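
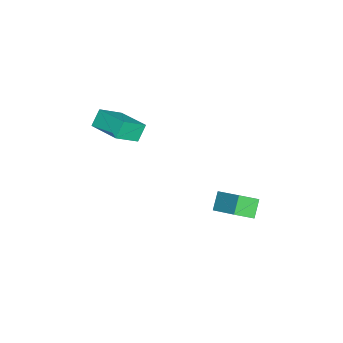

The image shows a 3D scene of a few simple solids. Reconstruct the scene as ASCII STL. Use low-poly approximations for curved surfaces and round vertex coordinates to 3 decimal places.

solid 
facet normal -0.558 0.258 0.789
outer loop
vertex 2.367 -3.047 1.993
vertex 3.355 -1.687 2.247
vertex 1.49 -2.246 1.111
endloop
endfacet
facet normal -0.581 -0.800 -0.149
outer loop
vertex 2.025 -2.493 0.353
vertex 2.367 -3.047 1.993
vertex 1.49 -2.246 1.111
endloop
endfacet
facet normal -0.558 0.258 0.789
outer loop
vertex 1.49 -2.246 1.111
vertex 3.355 -1.687 2.247
vertex 2.477 -0.885 1.364
endloop
endfacet
facet normal -0.594 0.541 -0.595
outer loop
vertex 2.477 -0.885 1.364
vertex 2.025 -2.493 0.353
vertex 1.49 -2.246 1.111
endloop
endfacet
facet normal 0.593 -0.542 0.595
outer loop
vertex 2.367 -3.047 1.993
vertex 3.89 -1.934 1.489
vertex 3.355 -1.687 2.247
endloop
endfacet
facet normal -0.581 -0.800 -0.149
outer loop
vertex 2.903 -3.295 1.236
vertex 2.367 -3.047 1.993
vertex 2.025 -2.493 0.353
endloop
endfacet
facet normal 0.593 -0.541 0.597
outer loop
vertex 2.903 -3.295 1.236
vertex 3.89 -1.934 1.489
vertex 2.367 -3.047 1.993
endloop
endfacet
facet normal 0.581 0.800 0.149
outer loop
vertex 3.355 -1.687 2.247
vertex 3.89 -1.934 1.489
vertex 2.477 -0.885 1.364
endloop
endfacet
facet normal -0.592 0.542 -0.597
outer loop
vertex 3.013 -1.133 0.607
vertex 2.025 -2.493 0.353
vertex 2.477 -0.885 1.364
endloop
endfacet
facet normal 0.581 0.800 0.149
outer loop
vertex 2.477 -0.885 1.364
vertex 3.89 -1.934 1.489
vertex 3.013 -1.133 0.607
endloop
endfacet
facet normal 0.558 -0.258 -0.789
outer loop
vertex 3.013 -1.133 0.607
vertex 2.903 -3.295 1.236
vertex 2.025 -2.493 0.353
endloop
endfacet
facet normal 0.558 -0.258 -0.789
outer loop
vertex 3.89 -1.934 1.489
vertex 2.903 -3.295 1.236
vertex 3.013 -1.133 0.607
endloop
endfacet
facet normal -0.717 0.076 0.692
outer loop
vertex 1.703 2.309 -3.685
vertex 2.684 3.469 -2.796
vertex 1.223 3.17 -4.277
endloop
endfacet
facet normal -0.557 -0.658 -0.506
outer loop
vertex 1.976 3.091 -5.004
vertex 1.703 2.309 -3.685
vertex 1.223 3.17 -4.277
endloop
endfacet
facet normal -0.717 0.075 0.693
outer loop
vertex 1.223 3.17 -4.277
vertex 2.684 3.469 -2.796
vertex 2.203 4.33 -3.388
endloop
endfacet
facet normal -0.419 0.748 -0.515
outer loop
vertex 2.203 4.33 -3.388
vertex 1.976 3.091 -5.004
vertex 1.223 3.17 -4.277
endloop
endfacet
facet normal 0.418 -0.748 0.515
outer loop
vertex 1.703 2.309 -3.685
vertex 3.437 3.39 -3.523
vertex 2.684 3.469 -2.796
endloop
endfacet
facet normal -0.557 -0.659 -0.506
outer loop
vertex 2.457 2.23 -4.412
vertex 1.703 2.309 -3.685
vertex 1.976 3.091 -5.004
endloop
endfacet
facet normal 0.418 -0.748 0.515
outer loop
vertex 2.457 2.23 -4.412
vertex 3.437 3.39 -3.523
vertex 1.703 2.309 -3.685
endloop
endfacet
facet normal 0.557 0.659 0.505
outer loop
vertex 2.684 3.469 -2.796
vertex 3.437 3.39 -3.523
vertex 2.203 4.33 -3.388
endloop
endfacet
facet normal -0.418 0.748 -0.515
outer loop
vertex 2.957 4.251 -4.115
vertex 1.976 3.091 -5.004
vertex 2.203 4.33 -3.388
endloop
endfacet
facet normal 0.557 0.659 0.506
outer loop
vertex 2.203 4.33 -3.388
vertex 3.437 3.39 -3.523
vertex 2.957 4.251 -4.115
endloop
endfacet
facet normal 0.717 -0.076 -0.693
outer loop
vertex 2.957 4.251 -4.115
vertex 2.457 2.23 -4.412
vertex 1.976 3.091 -5.004
endloop
endfacet
facet normal 0.718 -0.076 -0.692
outer loop
vertex 3.437 3.39 -3.523
vertex 2.457 2.23 -4.412
vertex 2.957 4.251 -4.115
endloop
endfacet

endsolid


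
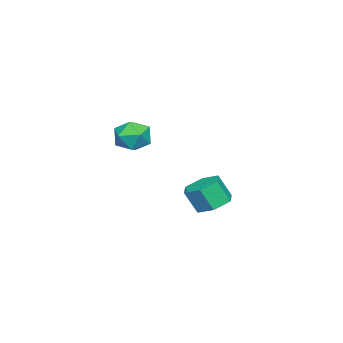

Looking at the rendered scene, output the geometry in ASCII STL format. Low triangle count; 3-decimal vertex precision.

solid 
facet normal -0.864 0.318 0.390
outer loop
vertex 2.286 1.112 1.821
vertex 2.43 0.586 2.569
vertex 2.741 1.458 2.548
endloop
endfacet
facet normal -0.575 0.817 -0.029
outer loop
vertex 2.286 1.112 1.821
vertex 2.741 1.458 2.548
vertex 3.037 1.636 1.69
endloop
endfacet
facet normal -0.495 0.539 -0.681
outer loop
vertex 2.286 1.112 1.821
vertex 3.037 1.636 1.69
vertex 2.909 0.874 1.18
endloop
endfacet
facet normal -0.735 -0.132 -0.665
outer loop
vertex 2.286 1.112 1.821
vertex 2.909 0.874 1.18
vertex 2.534 0.226 1.723
endloop
endfacet
facet normal -0.963 -0.269 -0.004
outer loop
vertex 2.286 1.112 1.821
vertex 2.534 0.226 1.723
vertex 2.43 0.586 2.569
endloop
endfacet
facet normal 0.074 0.971 0.227
outer loop
vertex 3.037 1.636 1.69
vertex 2.741 1.458 2.548
vertex 3.646 1.434 2.357
endloop
endfacet
facet normal -0.395 0.163 0.904
outer loop
vertex 2.741 1.458 2.548
vertex 2.43 0.586 2.569
vertex 3.271 0.786 2.9
endloop
endfacet
facet normal -0.554 -0.788 0.267
outer loop
vertex 2.43 0.586 2.569
vertex 2.534 0.226 1.723
vertex 3.143 0.024 2.39
endloop
endfacet
facet normal -0.185 -0.566 -0.803
outer loop
vertex 2.534 0.226 1.723
vertex 2.909 0.874 1.18
vertex 3.439 0.202 1.532
endloop
endfacet
facet normal 0.202 0.521 -0.829
outer loop
vertex 2.909 0.874 1.18
vertex 3.037 1.636 1.69
vertex 3.75 1.074 1.511
endloop
endfacet
facet normal 0.735 0.132 0.665
outer loop
vertex 3.894 0.548 2.259
vertex 3.646 1.434 2.357
vertex 3.271 0.786 2.9
endloop
endfacet
facet normal 0.495 -0.539 0.681
outer loop
vertex 3.894 0.548 2.259
vertex 3.271 0.786 2.9
vertex 3.143 0.024 2.39
endloop
endfacet
facet normal 0.575 -0.817 0.029
outer loop
vertex 3.894 0.548 2.259
vertex 3.143 0.024 2.39
vertex 3.439 0.202 1.532
endloop
endfacet
facet normal 0.864 -0.318 -0.390
outer loop
vertex 3.894 0.548 2.259
vertex 3.439 0.202 1.532
vertex 3.75 1.074 1.511
endloop
endfacet
facet normal 0.963 0.269 0.004
outer loop
vertex 3.894 0.548 2.259
vertex 3.75 1.074 1.511
vertex 3.646 1.434 2.357
endloop
endfacet
facet normal 0.185 0.566 0.803
outer loop
vertex 3.271 0.786 2.9
vertex 3.646 1.434 2.357
vertex 2.741 1.458 2.548
endloop
endfacet
facet normal -0.202 -0.521 0.829
outer loop
vertex 3.143 0.024 2.39
vertex 3.271 0.786 2.9
vertex 2.43 0.586 2.569
endloop
endfacet
facet normal -0.074 -0.971 -0.227
outer loop
vertex 3.439 0.202 1.532
vertex 3.143 0.024 2.39
vertex 2.534 0.226 1.723
endloop
endfacet
facet normal 0.395 -0.163 -0.904
outer loop
vertex 3.75 1.074 1.511
vertex 3.439 0.202 1.532
vertex 2.909 0.874 1.18
endloop
endfacet
facet normal 0.554 0.788 -0.267
outer loop
vertex 3.646 1.434 2.357
vertex 3.75 1.074 1.511
vertex 3.037 1.636 1.69
endloop
endfacet
facet normal -0.138 0.431 -0.892
outer loop
vertex -1.587 2.649 -3.788
vertex -2.493 2.331 -3.802
vertex -2.29 3.188 -3.419
endloop
endfacet
facet normal 0.667 0.706 0.239
outer loop
vertex -1.587 2.649 -3.788
vertex -2.29 3.188 -3.419
vertex -1.401 2.066 -2.585
endloop
endfacet
facet normal 0.667 0.706 0.239
outer loop
vertex -1.401 2.066 -2.585
vertex -2.29 3.188 -3.419
vertex -2.104 2.605 -2.215
endloop
endfacet
facet normal 0.138 -0.432 0.891
outer loop
vertex -1.401 2.066 -2.585
vertex -2.104 2.605 -2.215
vertex -2.307 1.749 -2.598
endloop
endfacet
facet normal -0.139 0.431 -0.892
outer loop
vertex -2.29 3.188 -3.419
vertex -2.493 2.331 -3.802
vertex -3.196 2.87 -3.432
endloop
endfacet
facet normal -0.301 0.839 0.453
outer loop
vertex -2.29 3.188 -3.419
vertex -3.196 2.87 -3.432
vertex -2.104 2.605 -2.215
endloop
endfacet
facet normal -0.300 0.840 0.452
outer loop
vertex -2.104 2.605 -2.215
vertex -3.196 2.87 -3.432
vertex -3.01 2.288 -2.228
endloop
endfacet
facet normal 0.138 -0.432 0.891
outer loop
vertex -2.104 2.605 -2.215
vertex -3.01 2.288 -2.228
vertex -2.307 1.749 -2.598
endloop
endfacet
facet normal -0.138 0.432 -0.891
outer loop
vertex -3.196 2.87 -3.432
vertex -2.493 2.331 -3.802
vertex -3.399 2.014 -3.815
endloop
endfacet
facet normal -0.968 0.134 0.214
outer loop
vertex -3.196 2.87 -3.432
vertex -3.399 2.014 -3.815
vertex -3.01 2.288 -2.228
endloop
endfacet
facet normal -0.968 0.133 0.214
outer loop
vertex -3.01 2.288 -2.228
vertex -3.399 2.014 -3.815
vertex -3.213 1.431 -2.612
endloop
endfacet
facet normal 0.138 -0.432 0.891
outer loop
vertex -3.01 2.288 -2.228
vertex -3.213 1.431 -2.612
vertex -2.307 1.749 -2.598
endloop
endfacet
facet normal -0.138 0.432 -0.891
outer loop
vertex -3.399 2.014 -3.815
vertex -2.493 2.331 -3.802
vertex -2.696 1.475 -4.185
endloop
endfacet
facet normal -0.667 -0.706 -0.239
outer loop
vertex -3.399 2.014 -3.815
vertex -2.696 1.475 -4.185
vertex -3.213 1.431 -2.612
endloop
endfacet
facet normal -0.667 -0.706 -0.239
outer loop
vertex -3.213 1.431 -2.612
vertex -2.696 1.475 -4.185
vertex -2.51 0.892 -2.981
endloop
endfacet
facet normal 0.138 -0.431 0.892
outer loop
vertex -3.213 1.431 -2.612
vertex -2.51 0.892 -2.981
vertex -2.307 1.749 -2.598
endloop
endfacet
facet normal -0.138 0.432 -0.891
outer loop
vertex -2.696 1.475 -4.185
vertex -2.493 2.331 -3.802
vertex -1.79 1.792 -4.172
endloop
endfacet
facet normal 0.300 -0.839 -0.453
outer loop
vertex -2.696 1.475 -4.185
vertex -1.79 1.792 -4.172
vertex -2.51 0.892 -2.981
endloop
endfacet
facet normal 0.301 -0.839 -0.452
outer loop
vertex -2.51 0.892 -2.981
vertex -1.79 1.792 -4.172
vertex -1.604 1.21 -2.968
endloop
endfacet
facet normal 0.139 -0.431 0.892
outer loop
vertex -2.51 0.892 -2.981
vertex -1.604 1.21 -2.968
vertex -2.307 1.749 -2.598
endloop
endfacet
facet normal -0.138 0.432 -0.891
outer loop
vertex -1.79 1.792 -4.172
vertex -2.493 2.331 -3.802
vertex -1.587 2.649 -3.788
endloop
endfacet
facet normal 0.968 -0.133 -0.214
outer loop
vertex -1.79 1.792 -4.172
vertex -1.587 2.649 -3.788
vertex -1.604 1.21 -2.968
endloop
endfacet
facet normal 0.968 -0.134 -0.214
outer loop
vertex -1.604 1.21 -2.968
vertex -1.587 2.649 -3.788
vertex -1.401 2.066 -2.585
endloop
endfacet
facet normal 0.138 -0.432 0.891
outer loop
vertex -1.604 1.21 -2.968
vertex -1.401 2.066 -2.585
vertex -2.307 1.749 -2.598
endloop
endfacet

endsolid


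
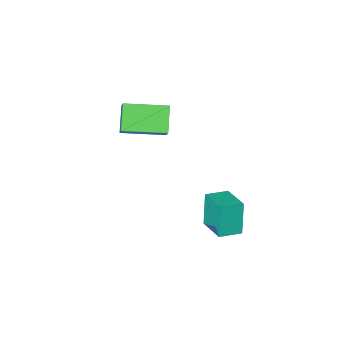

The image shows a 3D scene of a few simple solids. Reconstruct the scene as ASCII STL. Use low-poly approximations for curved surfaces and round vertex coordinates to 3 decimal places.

solid 
facet normal -0.981 0.119 -0.150
outer loop
vertex -4.257 1.388 -2.446
vertex -4.161 2.566 -2.144
vertex -4.023 1.698 -3.728
endloop
endfacet
facet normal -0.078 -0.966 -0.248
outer loop
vertex -3.159 1.594 -3.596
vertex -4.257 1.388 -2.446
vertex -4.023 1.698 -3.728
endloop
endfacet
facet normal -0.982 0.118 -0.150
outer loop
vertex -4.023 1.698 -3.728
vertex -4.161 2.566 -2.144
vertex -3.927 2.876 -3.427
endloop
endfacet
facet normal 0.174 0.230 -0.957
outer loop
vertex -3.927 2.876 -3.427
vertex -3.159 1.594 -3.596
vertex -4.023 1.698 -3.728
endloop
endfacet
facet normal -0.174 -0.231 0.957
outer loop
vertex -4.257 1.388 -2.446
vertex -3.297 2.462 -2.012
vertex -4.161 2.566 -2.144
endloop
endfacet
facet normal -0.078 -0.966 -0.248
outer loop
vertex -3.393 1.284 -2.313
vertex -4.257 1.388 -2.446
vertex -3.159 1.594 -3.596
endloop
endfacet
facet normal -0.175 -0.230 0.957
outer loop
vertex -3.393 1.284 -2.313
vertex -3.297 2.462 -2.012
vertex -4.257 1.388 -2.446
endloop
endfacet
facet normal 0.078 0.966 0.248
outer loop
vertex -4.161 2.566 -2.144
vertex -3.297 2.462 -2.012
vertex -3.927 2.876 -3.427
endloop
endfacet
facet normal 0.175 0.231 -0.957
outer loop
vertex -3.063 2.772 -3.294
vertex -3.159 1.594 -3.596
vertex -3.927 2.876 -3.427
endloop
endfacet
facet normal 0.078 0.966 0.248
outer loop
vertex -3.927 2.876 -3.427
vertex -3.297 2.462 -2.012
vertex -3.063 2.772 -3.294
endloop
endfacet
facet normal 0.981 -0.119 0.150
outer loop
vertex -3.063 2.772 -3.294
vertex -3.393 1.284 -2.313
vertex -3.159 1.594 -3.596
endloop
endfacet
facet normal 0.981 -0.118 0.151
outer loop
vertex -3.297 2.462 -2.012
vertex -3.393 1.284 -2.313
vertex -3.063 2.772 -3.294
endloop
endfacet
facet normal -0.873 0.478 -0.095
outer loop
vertex -3.661 -1.625 0.252
vertex -3.188 -0.917 -0.535
vertex -3.893 -2.174 -0.382
endloop
endfacet
facet normal -0.408 -0.611 0.678
outer loop
vertex -2.452 -2.963 -0.225
vertex -3.661 -1.625 0.252
vertex -3.893 -2.174 -0.382
endloop
endfacet
facet normal -0.873 0.478 -0.095
outer loop
vertex -3.893 -2.174 -0.382
vertex -3.188 -0.917 -0.535
vertex -3.42 -1.466 -1.169
endloop
endfacet
facet normal -0.266 -0.631 -0.728
outer loop
vertex -3.42 -1.466 -1.169
vertex -2.452 -2.963 -0.225
vertex -3.893 -2.174 -0.382
endloop
endfacet
facet normal 0.266 0.631 0.728
outer loop
vertex -3.661 -1.625 0.252
vertex -1.747 -1.706 -0.378
vertex -3.188 -0.917 -0.535
endloop
endfacet
facet normal -0.408 -0.611 0.678
outer loop
vertex -2.22 -2.414 0.409
vertex -3.661 -1.625 0.252
vertex -2.452 -2.963 -0.225
endloop
endfacet
facet normal 0.266 0.631 0.728
outer loop
vertex -2.22 -2.414 0.409
vertex -1.747 -1.706 -0.378
vertex -3.661 -1.625 0.252
endloop
endfacet
facet normal 0.408 0.611 -0.678
outer loop
vertex -3.188 -0.917 -0.535
vertex -1.747 -1.706 -0.378
vertex -3.42 -1.466 -1.169
endloop
endfacet
facet normal -0.266 -0.631 -0.728
outer loop
vertex -1.979 -2.255 -1.012
vertex -2.452 -2.963 -0.225
vertex -3.42 -1.466 -1.169
endloop
endfacet
facet normal 0.408 0.611 -0.678
outer loop
vertex -3.42 -1.466 -1.169
vertex -1.747 -1.706 -0.378
vertex -1.979 -2.255 -1.012
endloop
endfacet
facet normal 0.873 -0.478 0.095
outer loop
vertex -1.979 -2.255 -1.012
vertex -2.22 -2.414 0.409
vertex -2.452 -2.963 -0.225
endloop
endfacet
facet normal 0.873 -0.478 0.095
outer loop
vertex -1.747 -1.706 -0.378
vertex -2.22 -2.414 0.409
vertex -1.979 -2.255 -1.012
endloop
endfacet

endsolid


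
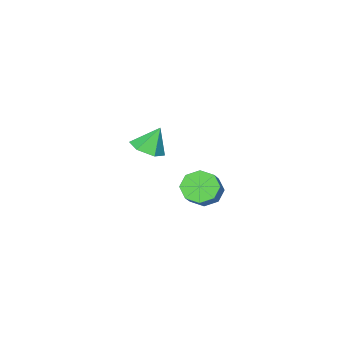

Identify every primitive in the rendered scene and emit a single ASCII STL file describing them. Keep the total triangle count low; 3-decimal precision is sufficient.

solid 
facet normal 0.398 -0.210 -0.893
outer loop
vertex 4.876 -2.275 3.212
vertex 4.082 -2.444 2.898
vertex 4.406 -1.638 2.853
endloop
endfacet
facet normal 0.458 0.668 0.586
outer loop
vertex 4.876 -2.275 3.212
vertex 4.406 -1.638 2.853
vertex 3.538 -2.156 4.122
endloop
endfacet
facet normal 0.398 -0.210 -0.893
outer loop
vertex 4.406 -1.638 2.853
vertex 4.082 -2.444 2.898
vertex 3.612 -1.806 2.539
endloop
endfacet
facet normal -0.276 0.941 0.195
outer loop
vertex 4.406 -1.638 2.853
vertex 3.612 -1.806 2.539
vertex 3.538 -2.156 4.122
endloop
endfacet
facet normal 0.398 -0.209 -0.893
outer loop
vertex 3.612 -1.806 2.539
vertex 4.082 -2.444 2.898
vertex 3.289 -2.612 2.584
endloop
endfacet
facet normal -0.927 0.374 0.039
outer loop
vertex 3.612 -1.806 2.539
vertex 3.289 -2.612 2.584
vertex 3.538 -2.156 4.122
endloop
endfacet
facet normal 0.398 -0.211 -0.893
outer loop
vertex 3.289 -2.612 2.584
vertex 4.082 -2.444 2.898
vertex 3.759 -3.25 2.944
endloop
endfacet
facet normal -0.842 -0.465 0.274
outer loop
vertex 3.289 -2.612 2.584
vertex 3.759 -3.25 2.944
vertex 3.538 -2.156 4.122
endloop
endfacet
facet normal 0.397 -0.210 -0.893
outer loop
vertex 3.759 -3.25 2.944
vertex 4.082 -2.444 2.898
vertex 4.552 -3.082 3.257
endloop
endfacet
facet normal -0.106 -0.738 0.666
outer loop
vertex 3.759 -3.25 2.944
vertex 4.552 -3.082 3.257
vertex 3.538 -2.156 4.122
endloop
endfacet
facet normal 0.398 -0.210 -0.893
outer loop
vertex 4.552 -3.082 3.257
vertex 4.082 -2.444 2.898
vertex 4.876 -2.275 3.212
endloop
endfacet
facet normal 0.543 -0.172 0.822
outer loop
vertex 4.552 -3.082 3.257
vertex 4.876 -2.275 3.212
vertex 3.538 -2.156 4.122
endloop
endfacet
facet normal -0.657 -0.447 -0.607
outer loop
vertex -1.004 -3.84 -3.563
vertex -1.435 -4.248 -2.796
vertex -1.548 -3.418 -3.285
endloop
endfacet
facet normal 0.178 0.691 -0.701
outer loop
vertex -1.004 -3.84 -3.563
vertex -1.548 -3.418 -3.285
vertex 0.047 -3.124 -2.591
endloop
endfacet
facet normal 0.178 0.691 -0.701
outer loop
vertex 0.047 -3.124 -2.591
vertex -1.548 -3.418 -3.285
vertex -0.498 -2.702 -2.313
endloop
endfacet
facet normal 0.656 0.447 0.608
outer loop
vertex 0.047 -3.124 -2.591
vertex -0.498 -2.702 -2.313
vertex -0.385 -3.532 -1.824
endloop
endfacet
facet normal -0.657 -0.447 -0.607
outer loop
vertex -1.548 -3.418 -3.285
vertex -1.435 -4.248 -2.796
vertex -2.026 -3.482 -2.721
endloop
endfacet
facet normal -0.393 0.890 -0.232
outer loop
vertex -1.548 -3.418 -3.285
vertex -2.026 -3.482 -2.721
vertex -0.498 -2.702 -2.313
endloop
endfacet
facet normal -0.393 0.890 -0.230
outer loop
vertex -0.498 -2.702 -2.313
vertex -2.026 -3.482 -2.721
vertex -0.976 -2.767 -1.749
endloop
endfacet
facet normal 0.656 0.447 0.608
outer loop
vertex -0.498 -2.702 -2.313
vertex -0.976 -2.767 -1.749
vertex -0.385 -3.532 -1.824
endloop
endfacet
facet normal -0.657 -0.447 -0.607
outer loop
vertex -2.026 -3.482 -2.721
vertex -1.435 -4.248 -2.796
vertex -2.158 -3.995 -2.2
endloop
endfacet
facet normal -0.733 0.568 0.374
outer loop
vertex -2.026 -3.482 -2.721
vertex -2.158 -3.995 -2.2
vertex -0.976 -2.767 -1.749
endloop
endfacet
facet normal -0.733 0.568 0.375
outer loop
vertex -0.976 -2.767 -1.749
vertex -2.158 -3.995 -2.2
vertex -1.107 -3.28 -1.229
endloop
endfacet
facet normal 0.657 0.448 0.607
outer loop
vertex -0.976 -2.767 -1.749
vertex -1.107 -3.28 -1.229
vertex -0.385 -3.532 -1.824
endloop
endfacet
facet normal -0.657 -0.446 -0.608
outer loop
vertex -2.158 -3.995 -2.2
vertex -1.435 -4.248 -2.796
vertex -1.867 -4.656 -2.029
endloop
endfacet
facet normal -0.644 -0.087 0.760
outer loop
vertex -2.158 -3.995 -2.2
vertex -1.867 -4.656 -2.029
vertex -1.107 -3.28 -1.229
endloop
endfacet
facet normal -0.644 -0.086 0.760
outer loop
vertex -1.107 -3.28 -1.229
vertex -1.867 -4.656 -2.029
vertex -0.816 -3.94 -1.057
endloop
endfacet
facet normal 0.657 0.448 0.607
outer loop
vertex -1.107 -3.28 -1.229
vertex -0.816 -3.94 -1.057
vertex -0.385 -3.532 -1.824
endloop
endfacet
facet normal -0.656 -0.447 -0.608
outer loop
vertex -1.867 -4.656 -2.029
vertex -1.435 -4.248 -2.796
vertex -1.322 -5.078 -2.307
endloop
endfacet
facet normal -0.177 -0.691 0.701
outer loop
vertex -1.867 -4.656 -2.029
vertex -1.322 -5.078 -2.307
vertex -0.816 -3.94 -1.057
endloop
endfacet
facet normal -0.178 -0.691 0.701
outer loop
vertex -0.816 -3.94 -1.057
vertex -1.322 -5.078 -2.307
vertex -0.272 -4.362 -1.335
endloop
endfacet
facet normal 0.657 0.447 0.607
outer loop
vertex -0.816 -3.94 -1.057
vertex -0.272 -4.362 -1.335
vertex -0.385 -3.532 -1.824
endloop
endfacet
facet normal -0.656 -0.447 -0.608
outer loop
vertex -1.322 -5.078 -2.307
vertex -1.435 -4.248 -2.796
vertex -0.844 -5.013 -2.871
endloop
endfacet
facet normal 0.393 -0.890 0.231
outer loop
vertex -1.322 -5.078 -2.307
vertex -0.844 -5.013 -2.871
vertex -0.272 -4.362 -1.335
endloop
endfacet
facet normal 0.392 -0.890 0.231
outer loop
vertex -0.272 -4.362 -1.335
vertex -0.844 -5.013 -2.871
vertex 0.206 -4.298 -1.899
endloop
endfacet
facet normal 0.657 0.447 0.607
outer loop
vertex -0.272 -4.362 -1.335
vertex 0.206 -4.298 -1.899
vertex -0.385 -3.532 -1.824
endloop
endfacet
facet normal -0.657 -0.448 -0.607
outer loop
vertex -0.844 -5.013 -2.871
vertex -1.435 -4.248 -2.796
vertex -0.713 -4.5 -3.391
endloop
endfacet
facet normal 0.733 -0.567 -0.375
outer loop
vertex -0.844 -5.013 -2.871
vertex -0.713 -4.5 -3.391
vertex 0.206 -4.298 -1.899
endloop
endfacet
facet normal 0.733 -0.569 -0.374
outer loop
vertex 0.206 -4.298 -1.899
vertex -0.713 -4.5 -3.391
vertex 0.338 -3.785 -2.42
endloop
endfacet
facet normal 0.657 0.447 0.607
outer loop
vertex 0.206 -4.298 -1.899
vertex 0.338 -3.785 -2.42
vertex -0.385 -3.532 -1.824
endloop
endfacet
facet normal -0.657 -0.448 -0.607
outer loop
vertex -0.713 -4.5 -3.391
vertex -1.435 -4.248 -2.796
vertex -1.004 -3.84 -3.563
endloop
endfacet
facet normal 0.644 0.086 -0.760
outer loop
vertex -0.713 -4.5 -3.391
vertex -1.004 -3.84 -3.563
vertex 0.338 -3.785 -2.42
endloop
endfacet
facet normal 0.644 0.087 -0.760
outer loop
vertex 0.338 -3.785 -2.42
vertex -1.004 -3.84 -3.563
vertex 0.047 -3.124 -2.591
endloop
endfacet
facet normal 0.657 0.446 0.608
outer loop
vertex 0.338 -3.785 -2.42
vertex 0.047 -3.124 -2.591
vertex -0.385 -3.532 -1.824
endloop
endfacet

endsolid


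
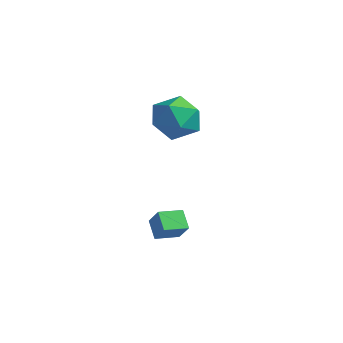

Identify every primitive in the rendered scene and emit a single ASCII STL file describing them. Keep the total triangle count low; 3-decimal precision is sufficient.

solid 
facet normal 0.191 0.748 0.636
outer loop
vertex 0.323 0.276 2.68
vertex 0.029 -0.425 3.593
vertex 1.153 -0.387 3.21
endloop
endfacet
facet normal 0.602 0.797 0.054
outer loop
vertex 0.323 0.276 2.68
vertex 1.153 -0.387 3.21
vertex 1.135 -0.293 2.026
endloop
endfacet
facet normal 0.174 0.840 -0.515
outer loop
vertex 0.323 0.276 2.68
vertex 1.135 -0.293 2.026
vertex -0.001 -0.272 1.677
endloop
endfacet
facet normal -0.501 0.817 -0.285
outer loop
vertex 0.323 0.276 2.68
vertex -0.001 -0.272 1.677
vertex -0.684 -0.354 2.645
endloop
endfacet
facet normal -0.490 0.760 0.426
outer loop
vertex 0.323 0.276 2.68
vertex -0.684 -0.354 2.645
vertex 0.029 -0.425 3.593
endloop
endfacet
facet normal 0.981 0.195 0.001
outer loop
vertex 1.135 -0.293 2.026
vertex 1.153 -0.387 3.21
vertex 1.344 -1.346 2.535
endloop
endfacet
facet normal 0.317 0.115 0.941
outer loop
vertex 1.153 -0.387 3.21
vertex 0.029 -0.425 3.593
vertex 0.661 -1.428 3.503
endloop
endfacet
facet normal -0.787 0.135 0.602
outer loop
vertex 0.029 -0.425 3.593
vertex -0.684 -0.354 2.645
vertex -0.475 -1.407 3.154
endloop
endfacet
facet normal -0.805 0.226 -0.549
outer loop
vertex -0.684 -0.354 2.645
vertex -0.001 -0.272 1.677
vertex -0.493 -1.313 1.97
endloop
endfacet
facet normal 0.288 0.264 -0.921
outer loop
vertex -0.001 -0.272 1.677
vertex 1.135 -0.293 2.026
vertex 0.631 -1.275 1.587
endloop
endfacet
facet normal 0.501 -0.817 0.285
outer loop
vertex 0.337 -1.976 2.5
vertex 1.344 -1.346 2.535
vertex 0.661 -1.428 3.503
endloop
endfacet
facet normal -0.174 -0.840 0.515
outer loop
vertex 0.337 -1.976 2.5
vertex 0.661 -1.428 3.503
vertex -0.475 -1.407 3.154
endloop
endfacet
facet normal -0.602 -0.797 -0.054
outer loop
vertex 0.337 -1.976 2.5
vertex -0.475 -1.407 3.154
vertex -0.493 -1.313 1.97
endloop
endfacet
facet normal -0.191 -0.748 -0.636
outer loop
vertex 0.337 -1.976 2.5
vertex -0.493 -1.313 1.97
vertex 0.631 -1.275 1.587
endloop
endfacet
facet normal 0.490 -0.760 -0.426
outer loop
vertex 0.337 -1.976 2.5
vertex 0.631 -1.275 1.587
vertex 1.344 -1.346 2.535
endloop
endfacet
facet normal 0.805 -0.226 0.549
outer loop
vertex 0.661 -1.428 3.503
vertex 1.344 -1.346 2.535
vertex 1.153 -0.387 3.21
endloop
endfacet
facet normal -0.288 -0.264 0.921
outer loop
vertex -0.475 -1.407 3.154
vertex 0.661 -1.428 3.503
vertex 0.029 -0.425 3.593
endloop
endfacet
facet normal -0.981 -0.195 -0.001
outer loop
vertex -0.493 -1.313 1.97
vertex -0.475 -1.407 3.154
vertex -0.684 -0.354 2.645
endloop
endfacet
facet normal -0.317 -0.115 -0.941
outer loop
vertex 0.631 -1.275 1.587
vertex -0.493 -1.313 1.97
vertex -0.001 -0.272 1.677
endloop
endfacet
facet normal 0.787 -0.135 -0.602
outer loop
vertex 1.344 -1.346 2.535
vertex 0.631 -1.275 1.587
vertex 1.135 -0.293 2.026
endloop
endfacet
facet normal -0.715 0.211 0.666
outer loop
vertex 2.01 -2.872 -1.418
vertex 2.215 -1.848 -1.523
vertex 1.272 -2.808 -2.23
endloop
endfacet
facet normal -0.194 -0.976 0.100
outer loop
vertex 1.965 -3.012 -2.877
vertex 2.01 -2.872 -1.418
vertex 1.272 -2.808 -2.23
endloop
endfacet
facet normal -0.715 0.211 0.667
outer loop
vertex 1.272 -2.808 -2.23
vertex 2.215 -1.848 -1.523
vertex 1.476 -1.783 -2.335
endloop
endfacet
facet normal -0.672 0.058 -0.738
outer loop
vertex 1.476 -1.783 -2.335
vertex 1.965 -3.012 -2.877
vertex 1.272 -2.808 -2.23
endloop
endfacet
facet normal 0.672 -0.059 0.738
outer loop
vertex 2.01 -2.872 -1.418
vertex 2.908 -2.052 -2.17
vertex 2.215 -1.848 -1.523
endloop
endfacet
facet normal -0.195 -0.976 0.100
outer loop
vertex 2.704 -3.077 -2.065
vertex 2.01 -2.872 -1.418
vertex 1.965 -3.012 -2.877
endloop
endfacet
facet normal 0.672 -0.058 0.739
outer loop
vertex 2.704 -3.077 -2.065
vertex 2.908 -2.052 -2.17
vertex 2.01 -2.872 -1.418
endloop
endfacet
facet normal 0.195 0.976 -0.099
outer loop
vertex 2.215 -1.848 -1.523
vertex 2.908 -2.052 -2.17
vertex 1.476 -1.783 -2.335
endloop
endfacet
facet normal -0.671 0.059 -0.739
outer loop
vertex 2.17 -1.988 -2.982
vertex 1.965 -3.012 -2.877
vertex 1.476 -1.783 -2.335
endloop
endfacet
facet normal 0.195 0.976 -0.100
outer loop
vertex 1.476 -1.783 -2.335
vertex 2.908 -2.052 -2.17
vertex 2.17 -1.988 -2.982
endloop
endfacet
facet normal 0.714 -0.211 -0.667
outer loop
vertex 2.17 -1.988 -2.982
vertex 2.704 -3.077 -2.065
vertex 1.965 -3.012 -2.877
endloop
endfacet
facet normal 0.715 -0.211 -0.667
outer loop
vertex 2.908 -2.052 -2.17
vertex 2.704 -3.077 -2.065
vertex 2.17 -1.988 -2.982
endloop
endfacet

endsolid


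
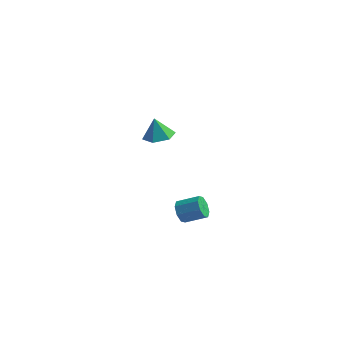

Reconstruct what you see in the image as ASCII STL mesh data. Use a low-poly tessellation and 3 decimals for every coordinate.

solid 
facet normal -0.872 -0.250 -0.420
outer loop
vertex 2.358 -3.348 -0.917
vertex 2.197 -3.602 -0.432
vertex 2.15 -3.076 -0.647
endloop
endfacet
facet normal 0.108 0.741 -0.663
outer loop
vertex 2.358 -3.348 -0.917
vertex 2.15 -3.076 -0.647
vertex 3.283 -3.084 -0.472
endloop
endfacet
facet normal 0.108 0.741 -0.663
outer loop
vertex 3.283 -3.084 -0.472
vertex 2.15 -3.076 -0.647
vertex 3.075 -2.812 -0.202
endloop
endfacet
facet normal 0.872 0.250 0.420
outer loop
vertex 3.283 -3.084 -0.472
vertex 3.075 -2.812 -0.202
vertex 3.123 -3.338 0.012
endloop
endfacet
facet normal -0.873 -0.249 -0.419
outer loop
vertex 2.15 -3.076 -0.647
vertex 2.197 -3.602 -0.432
vertex 1.97 -3.112 -0.251
endloop
endfacet
facet normal -0.261 0.965 -0.031
outer loop
vertex 2.15 -3.076 -0.647
vertex 1.97 -3.112 -0.251
vertex 3.075 -2.812 -0.202
endloop
endfacet
facet normal -0.261 0.965 -0.031
outer loop
vertex 3.075 -2.812 -0.202
vertex 1.97 -3.112 -0.251
vertex 2.895 -2.848 0.194
endloop
endfacet
facet normal 0.873 0.250 0.419
outer loop
vertex 3.075 -2.812 -0.202
vertex 2.895 -2.848 0.194
vertex 3.123 -3.338 0.012
endloop
endfacet
facet normal -0.873 -0.249 -0.420
outer loop
vertex 1.97 -3.112 -0.251
vertex 2.197 -3.602 -0.432
vertex 1.923 -3.435 0.038
endloop
endfacet
facet normal -0.476 0.624 0.620
outer loop
vertex 1.97 -3.112 -0.251
vertex 1.923 -3.435 0.038
vertex 2.895 -2.848 0.194
endloop
endfacet
facet normal -0.476 0.624 0.620
outer loop
vertex 2.895 -2.848 0.194
vertex 1.923 -3.435 0.038
vertex 2.848 -3.171 0.483
endloop
endfacet
facet normal 0.872 0.250 0.421
outer loop
vertex 2.895 -2.848 0.194
vertex 2.848 -3.171 0.483
vertex 3.123 -3.338 0.012
endloop
endfacet
facet normal -0.872 -0.250 -0.420
outer loop
vertex 1.923 -3.435 0.038
vertex 2.197 -3.602 -0.432
vertex 2.037 -3.856 0.052
endloop
endfacet
facet normal -0.413 -0.082 0.907
outer loop
vertex 1.923 -3.435 0.038
vertex 2.037 -3.856 0.052
vertex 2.848 -3.171 0.483
endloop
endfacet
facet normal -0.413 -0.082 0.907
outer loop
vertex 2.848 -3.171 0.483
vertex 2.037 -3.856 0.052
vertex 2.962 -3.592 0.497
endloop
endfacet
facet normal 0.872 0.250 0.421
outer loop
vertex 2.848 -3.171 0.483
vertex 2.962 -3.592 0.497
vertex 3.123 -3.338 0.012
endloop
endfacet
facet normal -0.872 -0.250 -0.420
outer loop
vertex 2.037 -3.856 0.052
vertex 2.197 -3.602 -0.432
vertex 2.245 -4.128 -0.218
endloop
endfacet
facet normal -0.108 -0.741 0.663
outer loop
vertex 2.037 -3.856 0.052
vertex 2.245 -4.128 -0.218
vertex 2.962 -3.592 0.497
endloop
endfacet
facet normal -0.108 -0.741 0.663
outer loop
vertex 2.962 -3.592 0.497
vertex 2.245 -4.128 -0.218
vertex 3.17 -3.864 0.227
endloop
endfacet
facet normal 0.872 0.250 0.420
outer loop
vertex 2.962 -3.592 0.497
vertex 3.17 -3.864 0.227
vertex 3.123 -3.338 0.012
endloop
endfacet
facet normal -0.873 -0.250 -0.419
outer loop
vertex 2.245 -4.128 -0.218
vertex 2.197 -3.602 -0.432
vertex 2.425 -4.092 -0.614
endloop
endfacet
facet normal 0.261 -0.965 0.031
outer loop
vertex 2.245 -4.128 -0.218
vertex 2.425 -4.092 -0.614
vertex 3.17 -3.864 0.227
endloop
endfacet
facet normal 0.261 -0.965 0.031
outer loop
vertex 3.17 -3.864 0.227
vertex 2.425 -4.092 -0.614
vertex 3.35 -3.828 -0.169
endloop
endfacet
facet normal 0.873 0.249 0.419
outer loop
vertex 3.17 -3.864 0.227
vertex 3.35 -3.828 -0.169
vertex 3.123 -3.338 0.012
endloop
endfacet
facet normal -0.872 -0.250 -0.421
outer loop
vertex 2.425 -4.092 -0.614
vertex 2.197 -3.602 -0.432
vertex 2.472 -3.769 -0.903
endloop
endfacet
facet normal 0.476 -0.624 -0.620
outer loop
vertex 2.425 -4.092 -0.614
vertex 2.472 -3.769 -0.903
vertex 3.35 -3.828 -0.169
endloop
endfacet
facet normal 0.476 -0.624 -0.620
outer loop
vertex 3.35 -3.828 -0.169
vertex 2.472 -3.769 -0.903
vertex 3.397 -3.505 -0.458
endloop
endfacet
facet normal 0.873 0.249 0.420
outer loop
vertex 3.35 -3.828 -0.169
vertex 3.397 -3.505 -0.458
vertex 3.123 -3.338 0.012
endloop
endfacet
facet normal -0.872 -0.250 -0.421
outer loop
vertex 2.472 -3.769 -0.903
vertex 2.197 -3.602 -0.432
vertex 2.358 -3.348 -0.917
endloop
endfacet
facet normal 0.413 0.082 -0.907
outer loop
vertex 2.472 -3.769 -0.903
vertex 2.358 -3.348 -0.917
vertex 3.397 -3.505 -0.458
endloop
endfacet
facet normal 0.413 0.082 -0.907
outer loop
vertex 3.397 -3.505 -0.458
vertex 2.358 -3.348 -0.917
vertex 3.283 -3.084 -0.472
endloop
endfacet
facet normal 0.872 0.250 0.420
outer loop
vertex 3.397 -3.505 -0.458
vertex 3.283 -3.084 -0.472
vertex 3.123 -3.338 0.012
endloop
endfacet
facet normal 0.240 -0.073 -0.968
outer loop
vertex -0.738 2.06 -0.509
vertex -1.408 2.41 -0.702
vertex -0.767 2.836 -0.575
endloop
endfacet
facet normal 0.700 0.086 0.708
outer loop
vertex -0.738 2.06 -0.509
vertex -0.767 2.836 -0.575
vertex -1.672 2.49 0.362
endloop
endfacet
facet normal 0.240 -0.073 -0.968
outer loop
vertex -0.767 2.836 -0.575
vertex -1.408 2.41 -0.702
vertex -1.437 3.187 -0.768
endloop
endfacet
facet normal 0.260 0.797 0.546
outer loop
vertex -0.767 2.836 -0.575
vertex -1.437 3.187 -0.768
vertex -1.672 2.49 0.362
endloop
endfacet
facet normal 0.241 -0.073 -0.968
outer loop
vertex -1.437 3.187 -0.768
vertex -1.408 2.41 -0.702
vertex -2.077 2.76 -0.895
endloop
endfacet
facet normal -0.567 0.748 0.344
outer loop
vertex -1.437 3.187 -0.768
vertex -2.077 2.76 -0.895
vertex -1.672 2.49 0.362
endloop
endfacet
facet normal 0.241 -0.072 -0.968
outer loop
vertex -2.077 2.76 -0.895
vertex -1.408 2.41 -0.702
vertex -2.048 1.984 -0.83
endloop
endfacet
facet normal -0.952 -0.010 0.305
outer loop
vertex -2.077 2.76 -0.895
vertex -2.048 1.984 -0.83
vertex -1.672 2.49 0.362
endloop
endfacet
facet normal 0.241 -0.072 -0.968
outer loop
vertex -2.048 1.984 -0.83
vertex -1.408 2.41 -0.702
vertex -1.379 1.633 -0.637
endloop
endfacet
facet normal -0.513 -0.720 0.467
outer loop
vertex -2.048 1.984 -0.83
vertex -1.379 1.633 -0.637
vertex -1.672 2.49 0.362
endloop
endfacet
facet normal 0.241 -0.072 -0.968
outer loop
vertex -1.379 1.633 -0.637
vertex -1.408 2.41 -0.702
vertex -0.738 2.06 -0.509
endloop
endfacet
facet normal 0.315 -0.673 0.670
outer loop
vertex -1.379 1.633 -0.637
vertex -0.738 2.06 -0.509
vertex -1.672 2.49 0.362
endloop
endfacet

endsolid


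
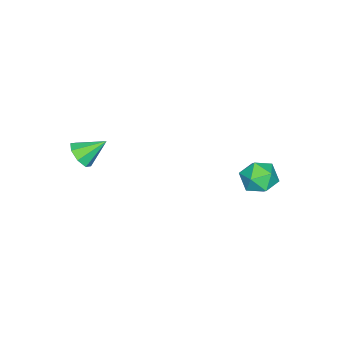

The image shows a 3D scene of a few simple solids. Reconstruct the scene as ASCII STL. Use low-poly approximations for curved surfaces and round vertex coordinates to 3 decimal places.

solid 
facet normal 0.454 -0.669 -0.589
outer loop
vertex 2.458 -3.886 3.737
vertex 1.799 -4.124 3.499
vertex 2.278 -3.605 3.279
endloop
endfacet
facet normal 0.539 0.796 0.276
outer loop
vertex 2.458 -3.886 3.737
vertex 2.278 -3.605 3.279
vertex 1.181 -3.216 4.301
endloop
endfacet
facet normal 0.453 -0.668 -0.590
outer loop
vertex 2.278 -3.605 3.279
vertex 1.799 -4.124 3.499
vertex 1.817 -3.628 2.951
endloop
endfacet
facet normal 0.121 0.964 -0.237
outer loop
vertex 2.278 -3.605 3.279
vertex 1.817 -3.628 2.951
vertex 1.181 -3.216 4.301
endloop
endfacet
facet normal 0.455 -0.668 -0.589
outer loop
vertex 1.817 -3.628 2.951
vertex 1.799 -4.124 3.499
vertex 1.346 -3.942 2.943
endloop
endfacet
facet normal -0.488 0.744 -0.457
outer loop
vertex 1.817 -3.628 2.951
vertex 1.346 -3.942 2.943
vertex 1.181 -3.216 4.301
endloop
endfacet
facet normal 0.454 -0.668 -0.589
outer loop
vertex 1.346 -3.942 2.943
vertex 1.799 -4.124 3.499
vertex 1.14 -4.363 3.262
endloop
endfacet
facet normal -0.931 0.263 -0.254
outer loop
vertex 1.346 -3.942 2.943
vertex 1.14 -4.363 3.262
vertex 1.181 -3.216 4.301
endloop
endfacet
facet normal 0.454 -0.668 -0.590
outer loop
vertex 1.14 -4.363 3.262
vertex 1.799 -4.124 3.499
vertex 1.32 -4.644 3.719
endloop
endfacet
facet normal -0.948 -0.195 0.253
outer loop
vertex 1.14 -4.363 3.262
vertex 1.32 -4.644 3.719
vertex 1.181 -3.216 4.301
endloop
endfacet
facet normal 0.454 -0.668 -0.590
outer loop
vertex 1.32 -4.644 3.719
vertex 1.799 -4.124 3.499
vertex 1.781 -4.621 4.048
endloop
endfacet
facet normal -0.529 -0.364 0.767
outer loop
vertex 1.32 -4.644 3.719
vertex 1.781 -4.621 4.048
vertex 1.181 -3.216 4.301
endloop
endfacet
facet normal 0.454 -0.668 -0.590
outer loop
vertex 1.781 -4.621 4.048
vertex 1.799 -4.124 3.499
vertex 2.252 -4.307 4.055
endloop
endfacet
facet normal 0.081 -0.143 0.986
outer loop
vertex 1.781 -4.621 4.048
vertex 2.252 -4.307 4.055
vertex 1.181 -3.216 4.301
endloop
endfacet
facet normal 0.454 -0.668 -0.590
outer loop
vertex 2.252 -4.307 4.055
vertex 1.799 -4.124 3.499
vertex 2.458 -3.886 3.737
endloop
endfacet
facet normal 0.522 0.336 0.784
outer loop
vertex 2.252 -4.307 4.055
vertex 2.458 -3.886 3.737
vertex 1.181 -3.216 4.301
endloop
endfacet
facet normal -0.637 -0.290 0.714
outer loop
vertex -4.716 1.774 0.218
vertex -4.6 0.853 -0.052
vertex -4.02 1.237 0.621
endloop
endfacet
facet normal -0.290 0.304 0.907
outer loop
vertex -4.716 1.774 0.218
vertex -4.02 1.237 0.621
vertex -3.84 2.154 0.371
endloop
endfacet
facet normal -0.422 0.805 0.418
outer loop
vertex -4.716 1.774 0.218
vertex -3.84 2.154 0.371
vertex -4.309 2.337 -0.455
endloop
endfacet
facet normal -0.850 0.521 -0.078
outer loop
vertex -4.716 1.774 0.218
vertex -4.309 2.337 -0.455
vertex -4.778 1.533 -0.716
endloop
endfacet
facet normal -0.982 -0.155 0.105
outer loop
vertex -4.716 1.774 0.218
vertex -4.778 1.533 -0.716
vertex -4.6 0.853 -0.052
endloop
endfacet
facet normal 0.410 0.164 0.897
outer loop
vertex -3.84 2.154 0.371
vertex -4.02 1.237 0.621
vertex -3.182 1.467 0.196
endloop
endfacet
facet normal -0.151 -0.797 0.585
outer loop
vertex -4.02 1.237 0.621
vertex -4.6 0.853 -0.052
vertex -3.651 0.663 -0.065
endloop
endfacet
facet normal -0.710 -0.578 -0.402
outer loop
vertex -4.6 0.853 -0.052
vertex -4.778 1.533 -0.716
vertex -4.12 0.846 -0.891
endloop
endfacet
facet normal -0.496 0.516 -0.698
outer loop
vertex -4.778 1.533 -0.716
vertex -4.309 2.337 -0.455
vertex -3.94 1.763 -1.141
endloop
endfacet
facet normal 0.197 0.975 0.104
outer loop
vertex -4.309 2.337 -0.455
vertex -3.84 2.154 0.371
vertex -3.36 2.147 -0.468
endloop
endfacet
facet normal 0.850 -0.521 0.078
outer loop
vertex -3.244 1.226 -0.738
vertex -3.182 1.467 0.196
vertex -3.651 0.663 -0.065
endloop
endfacet
facet normal 0.422 -0.805 -0.418
outer loop
vertex -3.244 1.226 -0.738
vertex -3.651 0.663 -0.065
vertex -4.12 0.846 -0.891
endloop
endfacet
facet normal 0.290 -0.304 -0.907
outer loop
vertex -3.244 1.226 -0.738
vertex -4.12 0.846 -0.891
vertex -3.94 1.763 -1.141
endloop
endfacet
facet normal 0.637 0.290 -0.714
outer loop
vertex -3.244 1.226 -0.738
vertex -3.94 1.763 -1.141
vertex -3.36 2.147 -0.468
endloop
endfacet
facet normal 0.982 0.155 -0.105
outer loop
vertex -3.244 1.226 -0.738
vertex -3.36 2.147 -0.468
vertex -3.182 1.467 0.196
endloop
endfacet
facet normal 0.496 -0.516 0.698
outer loop
vertex -3.651 0.663 -0.065
vertex -3.182 1.467 0.196
vertex -4.02 1.237 0.621
endloop
endfacet
facet normal -0.197 -0.975 -0.104
outer loop
vertex -4.12 0.846 -0.891
vertex -3.651 0.663 -0.065
vertex -4.6 0.853 -0.052
endloop
endfacet
facet normal -0.410 -0.164 -0.897
outer loop
vertex -3.94 1.763 -1.141
vertex -4.12 0.846 -0.891
vertex -4.778 1.533 -0.716
endloop
endfacet
facet normal 0.151 0.797 -0.585
outer loop
vertex -3.36 2.147 -0.468
vertex -3.94 1.763 -1.141
vertex -4.309 2.337 -0.455
endloop
endfacet
facet normal 0.710 0.578 0.402
outer loop
vertex -3.182 1.467 0.196
vertex -3.36 2.147 -0.468
vertex -3.84 2.154 0.371
endloop
endfacet

endsolid


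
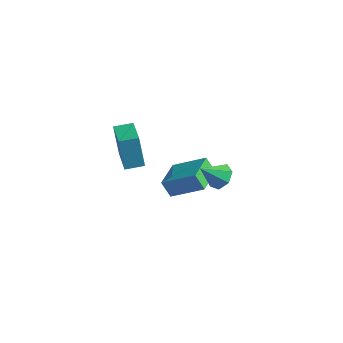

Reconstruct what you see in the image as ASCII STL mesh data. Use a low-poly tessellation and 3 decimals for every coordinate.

solid 
facet normal -0.489 -0.127 0.863
outer loop
vertex -2.862 2.256 -1.53
vertex -3.563 3.818 -1.697
vertex -4.281 1.521 -2.443
endloop
endfacet
facet normal 0.408 -0.908 0.097
outer loop
vertex -3.817 1.642 -3.263
vertex -2.862 2.256 -1.53
vertex -4.281 1.521 -2.443
endloop
endfacet
facet normal -0.489 -0.127 0.863
outer loop
vertex -4.281 1.521 -2.443
vertex -3.563 3.818 -1.697
vertex -4.982 3.083 -2.61
endloop
endfacet
facet normal -0.771 -0.399 -0.495
outer loop
vertex -4.982 3.083 -2.61
vertex -3.817 1.642 -3.263
vertex -4.281 1.521 -2.443
endloop
endfacet
facet normal 0.771 0.399 0.495
outer loop
vertex -2.862 2.256 -1.53
vertex -3.099 3.939 -2.517
vertex -3.563 3.818 -1.697
endloop
endfacet
facet normal 0.408 -0.908 0.097
outer loop
vertex -2.398 2.377 -2.35
vertex -2.862 2.256 -1.53
vertex -3.817 1.642 -3.263
endloop
endfacet
facet normal 0.771 0.399 0.495
outer loop
vertex -2.398 2.377 -2.35
vertex -3.099 3.939 -2.517
vertex -2.862 2.256 -1.53
endloop
endfacet
facet normal -0.408 0.908 -0.097
outer loop
vertex -3.563 3.818 -1.697
vertex -3.099 3.939 -2.517
vertex -4.982 3.083 -2.61
endloop
endfacet
facet normal -0.771 -0.399 -0.495
outer loop
vertex -4.518 3.204 -3.43
vertex -3.817 1.642 -3.263
vertex -4.982 3.083 -2.61
endloop
endfacet
facet normal -0.408 0.908 -0.097
outer loop
vertex -4.982 3.083 -2.61
vertex -3.099 3.939 -2.517
vertex -4.518 3.204 -3.43
endloop
endfacet
facet normal 0.489 0.127 -0.863
outer loop
vertex -4.518 3.204 -3.43
vertex -2.398 2.377 -2.35
vertex -3.817 1.642 -3.263
endloop
endfacet
facet normal 0.489 0.127 -0.863
outer loop
vertex -3.099 3.939 -2.517
vertex -2.398 2.377 -2.35
vertex -4.518 3.204 -3.43
endloop
endfacet
facet normal -0.593 -0.798 -0.111
outer loop
vertex -3.006 -2.536 3.925
vertex -4.253 -1.566 3.614
vertex -2.634 -2.584 2.288
endloop
endfacet
facet normal 0.775 -0.602 0.194
outer loop
vertex -2.107 -1.874 2.386
vertex -3.006 -2.536 3.925
vertex -2.634 -2.584 2.288
endloop
endfacet
facet normal -0.592 -0.798 -0.111
outer loop
vertex -2.634 -2.584 2.288
vertex -4.253 -1.566 3.614
vertex -3.881 -1.615 1.976
endloop
endfacet
facet normal 0.221 -0.029 -0.975
outer loop
vertex -3.881 -1.615 1.976
vertex -2.107 -1.874 2.386
vertex -2.634 -2.584 2.288
endloop
endfacet
facet normal -0.221 0.029 0.975
outer loop
vertex -3.006 -2.536 3.925
vertex -3.726 -0.856 3.712
vertex -4.253 -1.566 3.614
endloop
endfacet
facet normal 0.775 -0.601 0.194
outer loop
vertex -2.479 -1.825 4.024
vertex -3.006 -2.536 3.925
vertex -2.107 -1.874 2.386
endloop
endfacet
facet normal -0.222 0.029 0.975
outer loop
vertex -2.479 -1.825 4.024
vertex -3.726 -0.856 3.712
vertex -3.006 -2.536 3.925
endloop
endfacet
facet normal -0.775 0.602 -0.194
outer loop
vertex -4.253 -1.566 3.614
vertex -3.726 -0.856 3.712
vertex -3.881 -1.615 1.976
endloop
endfacet
facet normal 0.221 -0.028 -0.975
outer loop
vertex -3.354 -0.904 2.075
vertex -2.107 -1.874 2.386
vertex -3.881 -1.615 1.976
endloop
endfacet
facet normal -0.775 0.601 -0.194
outer loop
vertex -3.881 -1.615 1.976
vertex -3.726 -0.856 3.712
vertex -3.354 -0.904 2.075
endloop
endfacet
facet normal 0.593 0.798 0.111
outer loop
vertex -3.354 -0.904 2.075
vertex -2.479 -1.825 4.024
vertex -2.107 -1.874 2.386
endloop
endfacet
facet normal 0.592 0.798 0.111
outer loop
vertex -3.726 -0.856 3.712
vertex -2.479 -1.825 4.024
vertex -3.354 -0.904 2.075
endloop
endfacet
facet normal 0.342 0.657 -0.672
outer loop
vertex -0.543 1.204 -0.41
vertex -0.906 1.731 -0.08
vertex -0.233 1.505 0.042
endloop
endfacet
facet normal 0.564 -0.811 0.153
outer loop
vertex -0.543 1.204 -0.41
vertex -0.233 1.505 0.042
vertex -1.354 0.869 0.8
endloop
endfacet
facet normal 0.342 0.658 -0.671
outer loop
vertex -0.233 1.505 0.042
vertex -0.906 1.731 -0.08
vertex -0.43 1.975 0.402
endloop
endfacet
facet normal 0.641 -0.279 0.715
outer loop
vertex -0.233 1.505 0.042
vertex -0.43 1.975 0.402
vertex -1.354 0.869 0.8
endloop
endfacet
facet normal 0.342 0.658 -0.671
outer loop
vertex -0.43 1.975 0.402
vertex -0.906 1.731 -0.08
vertex -0.985 2.262 0.4
endloop
endfacet
facet normal 0.123 0.244 0.962
outer loop
vertex -0.43 1.975 0.402
vertex -0.985 2.262 0.4
vertex -1.354 0.869 0.8
endloop
endfacet
facet normal 0.342 0.658 -0.671
outer loop
vertex -0.985 2.262 0.4
vertex -0.906 1.731 -0.08
vertex -1.481 2.148 0.036
endloop
endfacet
facet normal -0.604 0.364 0.709
outer loop
vertex -0.985 2.262 0.4
vertex -1.481 2.148 0.036
vertex -1.354 0.869 0.8
endloop
endfacet
facet normal 0.342 0.658 -0.671
outer loop
vertex -1.481 2.148 0.036
vertex -0.906 1.731 -0.08
vertex -1.543 1.72 -0.415
endloop
endfacet
facet normal -0.989 -0.011 0.146
outer loop
vertex -1.481 2.148 0.036
vertex -1.543 1.72 -0.415
vertex -1.354 0.869 0.8
endloop
endfacet
facet normal 0.342 0.657 -0.672
outer loop
vertex -1.543 1.72 -0.415
vertex -0.906 1.731 -0.08
vertex -1.126 1.3 -0.613
endloop
endfacet
facet normal -0.744 -0.596 -0.302
outer loop
vertex -1.543 1.72 -0.415
vertex -1.126 1.3 -0.613
vertex -1.354 0.869 0.8
endloop
endfacet
facet normal 0.342 0.657 -0.672
outer loop
vertex -1.126 1.3 -0.613
vertex -0.906 1.731 -0.08
vertex -0.543 1.204 -0.41
endloop
endfacet
facet normal -0.053 -0.953 -0.299
outer loop
vertex -1.126 1.3 -0.613
vertex -0.543 1.204 -0.41
vertex -1.354 0.869 0.8
endloop
endfacet

endsolid


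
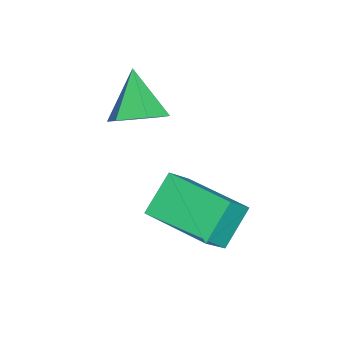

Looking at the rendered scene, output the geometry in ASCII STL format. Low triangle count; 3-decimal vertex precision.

solid 
facet normal 0.682 0.238 -0.691
outer loop
vertex -0.492 -0.617 3.405
vertex -0.939 -0.939 2.853
vertex -1.022 -0.184 3.031
endloop
endfacet
facet normal -0.046 0.620 0.783
outer loop
vertex -0.492 -0.617 3.405
vertex -1.022 -0.184 3.031
vertex -1.921 -1.281 3.847
endloop
endfacet
facet normal 0.684 0.238 -0.690
outer loop
vertex -1.022 -0.184 3.031
vertex -0.939 -0.939 2.853
vertex -1.468 -0.505 2.478
endloop
endfacet
facet normal -0.701 0.695 0.162
outer loop
vertex -1.022 -0.184 3.031
vertex -1.468 -0.505 2.478
vertex -1.921 -1.281 3.847
endloop
endfacet
facet normal 0.684 0.238 -0.690
outer loop
vertex -1.468 -0.505 2.478
vertex -0.939 -0.939 2.853
vertex -1.385 -1.26 2.3
endloop
endfacet
facet normal -0.944 -0.027 -0.328
outer loop
vertex -1.468 -0.505 2.478
vertex -1.385 -1.26 2.3
vertex -1.921 -1.281 3.847
endloop
endfacet
facet normal 0.683 0.239 -0.690
outer loop
vertex -1.385 -1.26 2.3
vertex -0.939 -0.939 2.853
vertex -0.856 -1.693 2.674
endloop
endfacet
facet normal -0.534 -0.822 -0.196
outer loop
vertex -1.385 -1.26 2.3
vertex -0.856 -1.693 2.674
vertex -1.921 -1.281 3.847
endloop
endfacet
facet normal 0.683 0.239 -0.691
outer loop
vertex -0.856 -1.693 2.674
vertex -0.939 -0.939 2.853
vertex -0.409 -1.372 3.227
endloop
endfacet
facet normal 0.120 -0.898 0.424
outer loop
vertex -0.856 -1.693 2.674
vertex -0.409 -1.372 3.227
vertex -1.921 -1.281 3.847
endloop
endfacet
facet normal 0.682 0.238 -0.691
outer loop
vertex -0.409 -1.372 3.227
vertex -0.939 -0.939 2.853
vertex -0.492 -0.617 3.405
endloop
endfacet
facet normal 0.364 -0.176 0.915
outer loop
vertex -0.409 -1.372 3.227
vertex -0.492 -0.617 3.405
vertex -1.921 -1.281 3.847
endloop
endfacet
facet normal -0.688 0.336 0.643
outer loop
vertex -0.21 -0.049 1.59
vertex 0.596 1.583 1.601
vertex -0.911 0.304 0.655
endloop
endfacet
facet normal -0.443 -0.896 -0.006
outer loop
vertex -0.036 -0.123 -0.161
vertex -0.21 -0.049 1.59
vertex -0.911 0.304 0.655
endloop
endfacet
facet normal -0.689 0.336 0.642
outer loop
vertex -0.911 0.304 0.655
vertex 0.596 1.583 1.601
vertex -0.104 1.935 0.666
endloop
endfacet
facet normal -0.574 0.289 -0.766
outer loop
vertex -0.104 1.935 0.666
vertex -0.036 -0.123 -0.161
vertex -0.911 0.304 0.655
endloop
endfacet
facet normal 0.574 -0.289 0.766
outer loop
vertex -0.21 -0.049 1.59
vertex 1.471 1.156 0.785
vertex 0.596 1.583 1.601
endloop
endfacet
facet normal -0.443 -0.897 -0.006
outer loop
vertex 0.664 -0.475 0.774
vertex -0.21 -0.049 1.59
vertex -0.036 -0.123 -0.161
endloop
endfacet
facet normal 0.574 -0.289 0.766
outer loop
vertex 0.664 -0.475 0.774
vertex 1.471 1.156 0.785
vertex -0.21 -0.049 1.59
endloop
endfacet
facet normal 0.443 0.897 0.006
outer loop
vertex 0.596 1.583 1.601
vertex 1.471 1.156 0.785
vertex -0.104 1.935 0.666
endloop
endfacet
facet normal -0.574 0.289 -0.766
outer loop
vertex 0.77 1.509 -0.15
vertex -0.036 -0.123 -0.161
vertex -0.104 1.935 0.666
endloop
endfacet
facet normal 0.443 0.897 0.006
outer loop
vertex -0.104 1.935 0.666
vertex 1.471 1.156 0.785
vertex 0.77 1.509 -0.15
endloop
endfacet
facet normal 0.689 -0.336 -0.642
outer loop
vertex 0.77 1.509 -0.15
vertex 0.664 -0.475 0.774
vertex -0.036 -0.123 -0.161
endloop
endfacet
facet normal 0.688 -0.336 -0.643
outer loop
vertex 1.471 1.156 0.785
vertex 0.664 -0.475 0.774
vertex 0.77 1.509 -0.15
endloop
endfacet

endsolid


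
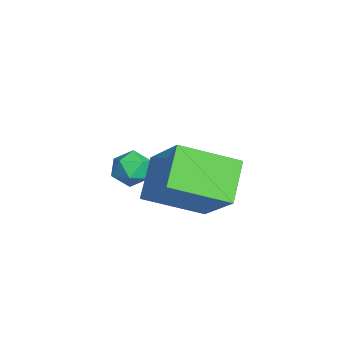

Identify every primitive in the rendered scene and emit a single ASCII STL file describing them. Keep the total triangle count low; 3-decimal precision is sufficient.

solid 
facet normal -0.733 0.310 0.606
outer loop
vertex 2.935 -2.514 5.105
vertex 3.047 -0.809 4.369
vertex 1.6 -3.014 3.746
endloop
endfacet
facet normal -0.060 -0.916 0.396
outer loop
vertex 2.633 -3.451 2.891
vertex 2.935 -2.514 5.105
vertex 1.6 -3.014 3.746
endloop
endfacet
facet normal -0.733 0.310 0.606
outer loop
vertex 1.6 -3.014 3.746
vertex 3.047 -0.809 4.369
vertex 1.711 -1.309 3.009
endloop
endfacet
facet normal -0.678 -0.254 -0.690
outer loop
vertex 1.711 -1.309 3.009
vertex 2.633 -3.451 2.891
vertex 1.6 -3.014 3.746
endloop
endfacet
facet normal 0.678 0.253 0.690
outer loop
vertex 2.935 -2.514 5.105
vertex 4.08 -1.246 3.514
vertex 3.047 -0.809 4.369
endloop
endfacet
facet normal -0.060 -0.916 0.396
outer loop
vertex 3.969 -2.951 4.251
vertex 2.935 -2.514 5.105
vertex 2.633 -3.451 2.891
endloop
endfacet
facet normal 0.677 0.254 0.690
outer loop
vertex 3.969 -2.951 4.251
vertex 4.08 -1.246 3.514
vertex 2.935 -2.514 5.105
endloop
endfacet
facet normal 0.060 0.916 -0.396
outer loop
vertex 3.047 -0.809 4.369
vertex 4.08 -1.246 3.514
vertex 1.711 -1.309 3.009
endloop
endfacet
facet normal -0.677 -0.254 -0.690
outer loop
vertex 2.745 -1.746 2.155
vertex 2.633 -3.451 2.891
vertex 1.711 -1.309 3.009
endloop
endfacet
facet normal 0.060 0.916 -0.396
outer loop
vertex 1.711 -1.309 3.009
vertex 4.08 -1.246 3.514
vertex 2.745 -1.746 2.155
endloop
endfacet
facet normal 0.733 -0.310 -0.606
outer loop
vertex 2.745 -1.746 2.155
vertex 3.969 -2.951 4.251
vertex 2.633 -3.451 2.891
endloop
endfacet
facet normal 0.733 -0.310 -0.606
outer loop
vertex 4.08 -1.246 3.514
vertex 3.969 -2.951 4.251
vertex 2.745 -1.746 2.155
endloop
endfacet
facet normal -0.882 -0.141 0.450
outer loop
vertex -0.363 -3.212 2.346
vertex -0.159 -3.791 2.565
vertex -0.062 -3.255 2.923
endloop
endfacet
facet normal -0.721 0.553 0.417
outer loop
vertex -0.363 -3.212 2.346
vertex -0.062 -3.255 2.923
vertex 0.079 -2.765 2.517
endloop
endfacet
facet normal -0.631 0.727 -0.269
outer loop
vertex -0.363 -3.212 2.346
vertex 0.079 -2.765 2.517
vertex 0.07 -2.998 1.908
endloop
endfacet
facet normal -0.737 0.139 -0.661
outer loop
vertex -0.363 -3.212 2.346
vertex 0.07 -2.998 1.908
vertex -0.077 -3.633 1.938
endloop
endfacet
facet normal -0.892 -0.396 -0.217
outer loop
vertex -0.363 -3.212 2.346
vertex -0.077 -3.633 1.938
vertex -0.159 -3.791 2.565
endloop
endfacet
facet normal -0.100 0.652 0.752
outer loop
vertex 0.079 -2.765 2.517
vertex -0.062 -3.255 2.923
vertex 0.557 -3.067 2.842
endloop
endfacet
facet normal -0.360 -0.472 0.805
outer loop
vertex -0.062 -3.255 2.923
vertex -0.159 -3.791 2.565
vertex 0.41 -3.702 2.872
endloop
endfacet
facet normal -0.375 -0.886 -0.272
outer loop
vertex -0.159 -3.791 2.565
vertex -0.077 -3.633 1.938
vertex 0.401 -3.935 2.263
endloop
endfacet
facet normal -0.124 -0.018 -0.992
outer loop
vertex -0.077 -3.633 1.938
vertex 0.07 -2.998 1.908
vertex 0.542 -3.445 1.857
endloop
endfacet
facet normal 0.047 0.933 -0.358
outer loop
vertex 0.07 -2.998 1.908
vertex 0.079 -2.765 2.517
vertex 0.639 -2.909 2.215
endloop
endfacet
facet normal 0.737 -0.139 0.661
outer loop
vertex 0.843 -3.488 2.434
vertex 0.557 -3.067 2.842
vertex 0.41 -3.702 2.872
endloop
endfacet
facet normal 0.631 -0.727 0.269
outer loop
vertex 0.843 -3.488 2.434
vertex 0.41 -3.702 2.872
vertex 0.401 -3.935 2.263
endloop
endfacet
facet normal 0.721 -0.553 -0.417
outer loop
vertex 0.843 -3.488 2.434
vertex 0.401 -3.935 2.263
vertex 0.542 -3.445 1.857
endloop
endfacet
facet normal 0.882 0.141 -0.450
outer loop
vertex 0.843 -3.488 2.434
vertex 0.542 -3.445 1.857
vertex 0.639 -2.909 2.215
endloop
endfacet
facet normal 0.892 0.396 0.217
outer loop
vertex 0.843 -3.488 2.434
vertex 0.639 -2.909 2.215
vertex 0.557 -3.067 2.842
endloop
endfacet
facet normal 0.124 0.018 0.992
outer loop
vertex 0.41 -3.702 2.872
vertex 0.557 -3.067 2.842
vertex -0.062 -3.255 2.923
endloop
endfacet
facet normal -0.047 -0.933 0.358
outer loop
vertex 0.401 -3.935 2.263
vertex 0.41 -3.702 2.872
vertex -0.159 -3.791 2.565
endloop
endfacet
facet normal 0.100 -0.652 -0.752
outer loop
vertex 0.542 -3.445 1.857
vertex 0.401 -3.935 2.263
vertex -0.077 -3.633 1.938
endloop
endfacet
facet normal 0.360 0.472 -0.805
outer loop
vertex 0.639 -2.909 2.215
vertex 0.542 -3.445 1.857
vertex 0.07 -2.998 1.908
endloop
endfacet
facet normal 0.375 0.886 0.272
outer loop
vertex 0.557 -3.067 2.842
vertex 0.639 -2.909 2.215
vertex 0.079 -2.765 2.517
endloop
endfacet

endsolid


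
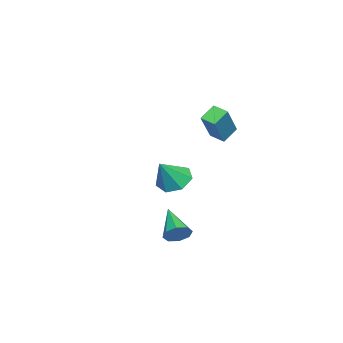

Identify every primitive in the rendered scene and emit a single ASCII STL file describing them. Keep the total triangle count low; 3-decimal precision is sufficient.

solid 
facet normal 0.722 0.483 -0.495
outer loop
vertex 4.614 0.402 -1.074
vertex 4.132 0.799 -1.39
vertex 4.504 0.849 -0.799
endloop
endfacet
facet normal 0.386 -0.413 0.825
outer loop
vertex 4.614 0.402 -1.074
vertex 4.504 0.849 -0.799
vertex 2.788 -0.099 -0.47
endloop
endfacet
facet normal 0.722 0.483 -0.495
outer loop
vertex 4.504 0.849 -0.799
vertex 4.132 0.799 -1.39
vertex 4.176 1.266 -0.87
endloop
endfacet
facet normal 0.066 0.218 0.974
outer loop
vertex 4.504 0.849 -0.799
vertex 4.176 1.266 -0.87
vertex 2.788 -0.099 -0.47
endloop
endfacet
facet normal 0.722 0.483 -0.495
outer loop
vertex 4.176 1.266 -0.87
vertex 4.132 0.799 -1.39
vertex 3.822 1.41 -1.246
endloop
endfacet
facet normal -0.432 0.629 0.647
outer loop
vertex 4.176 1.266 -0.87
vertex 3.822 1.41 -1.246
vertex 2.788 -0.099 -0.47
endloop
endfacet
facet normal 0.722 0.483 -0.495
outer loop
vertex 3.822 1.41 -1.246
vertex 4.132 0.799 -1.39
vertex 3.649 1.197 -1.706
endloop
endfacet
facet normal -0.815 0.578 0.039
outer loop
vertex 3.822 1.41 -1.246
vertex 3.649 1.197 -1.706
vertex 2.788 -0.099 -0.47
endloop
endfacet
facet normal 0.722 0.484 -0.495
outer loop
vertex 3.649 1.197 -1.706
vertex 4.132 0.799 -1.39
vertex 3.76 0.75 -1.981
endloop
endfacet
facet normal -0.861 0.094 -0.501
outer loop
vertex 3.649 1.197 -1.706
vertex 3.76 0.75 -1.981
vertex 2.788 -0.099 -0.47
endloop
endfacet
facet normal 0.722 0.484 -0.495
outer loop
vertex 3.76 0.75 -1.981
vertex 4.132 0.799 -1.39
vertex 4.088 0.333 -1.91
endloop
endfacet
facet normal -0.541 -0.536 -0.649
outer loop
vertex 3.76 0.75 -1.981
vertex 4.088 0.333 -1.91
vertex 2.788 -0.099 -0.47
endloop
endfacet
facet normal 0.722 0.483 -0.494
outer loop
vertex 4.088 0.333 -1.91
vertex 4.132 0.799 -1.39
vertex 4.441 0.189 -1.535
endloop
endfacet
facet normal -0.043 -0.946 -0.323
outer loop
vertex 4.088 0.333 -1.91
vertex 4.441 0.189 -1.535
vertex 2.788 -0.099 -0.47
endloop
endfacet
facet normal 0.722 0.483 -0.494
outer loop
vertex 4.441 0.189 -1.535
vertex 4.132 0.799 -1.39
vertex 4.614 0.402 -1.074
endloop
endfacet
facet normal 0.340 -0.896 0.286
outer loop
vertex 4.441 0.189 -1.535
vertex 4.614 0.402 -1.074
vertex 2.788 -0.099 -0.47
endloop
endfacet
facet normal -0.647 0.028 -0.762
outer loop
vertex -2.833 0.833 3.091
vertex -2.553 1.608 2.882
vertex -2.124 0.411 2.474
endloop
endfacet
facet normal -0.329 -0.912 0.246
outer loop
vertex -0.747 0.352 4.098
vertex -2.833 0.833 3.091
vertex -2.124 0.411 2.474
endloop
endfacet
facet normal -0.647 0.028 -0.762
outer loop
vertex -2.124 0.411 2.474
vertex -2.553 1.608 2.882
vertex -1.844 1.186 2.265
endloop
endfacet
facet normal 0.688 -0.410 -0.598
outer loop
vertex -1.844 1.186 2.265
vertex -0.747 0.352 4.098
vertex -2.124 0.411 2.474
endloop
endfacet
facet normal -0.688 0.410 0.598
outer loop
vertex -2.833 0.833 3.091
vertex -1.176 1.549 4.506
vertex -2.553 1.608 2.882
endloop
endfacet
facet normal -0.329 -0.912 0.246
outer loop
vertex -1.456 0.774 4.715
vertex -2.833 0.833 3.091
vertex -0.747 0.352 4.098
endloop
endfacet
facet normal -0.688 0.410 0.598
outer loop
vertex -1.456 0.774 4.715
vertex -1.176 1.549 4.506
vertex -2.833 0.833 3.091
endloop
endfacet
facet normal 0.329 0.912 -0.246
outer loop
vertex -2.553 1.608 2.882
vertex -1.176 1.549 4.506
vertex -1.844 1.186 2.265
endloop
endfacet
facet normal 0.688 -0.410 -0.598
outer loop
vertex -0.467 1.127 3.889
vertex -0.747 0.352 4.098
vertex -1.844 1.186 2.265
endloop
endfacet
facet normal 0.329 0.912 -0.246
outer loop
vertex -1.844 1.186 2.265
vertex -1.176 1.549 4.506
vertex -0.467 1.127 3.889
endloop
endfacet
facet normal 0.647 -0.028 0.762
outer loop
vertex -0.467 1.127 3.889
vertex -1.456 0.774 4.715
vertex -0.747 0.352 4.098
endloop
endfacet
facet normal 0.647 -0.028 0.762
outer loop
vertex -1.176 1.549 4.506
vertex -1.456 0.774 4.715
vertex -0.467 1.127 3.889
endloop
endfacet
facet normal -0.581 0.235 -0.779
outer loop
vertex -1.651 -1.68 -1.422
vertex -2.414 -1.502 -0.8
vertex -1.716 -0.866 -1.128
endloop
endfacet
facet normal 0.986 0.121 -0.116
outer loop
vertex -1.651 -1.68 -1.422
vertex -1.716 -0.866 -1.128
vertex -1.386 -1.918 0.58
endloop
endfacet
facet normal -0.580 0.235 -0.780
outer loop
vertex -1.716 -0.866 -1.128
vertex -2.414 -1.502 -0.8
vertex -2.306 -0.531 -0.588
endloop
endfacet
facet normal 0.662 0.689 0.296
outer loop
vertex -1.716 -0.866 -1.128
vertex -2.306 -0.531 -0.588
vertex -1.386 -1.918 0.58
endloop
endfacet
facet normal -0.580 0.235 -0.780
outer loop
vertex -2.306 -0.531 -0.588
vertex -2.414 -1.502 -0.8
vertex -2.978 -0.927 -0.207
endloop
endfacet
facet normal 0.038 0.658 0.752
outer loop
vertex -2.306 -0.531 -0.588
vertex -2.978 -0.927 -0.207
vertex -1.386 -1.918 0.58
endloop
endfacet
facet normal -0.580 0.235 -0.780
outer loop
vertex -2.978 -0.927 -0.207
vertex -2.414 -1.502 -0.8
vertex -3.225 -1.757 -0.273
endloop
endfacet
facet normal -0.416 0.052 0.908
outer loop
vertex -2.978 -0.927 -0.207
vertex -3.225 -1.757 -0.273
vertex -1.386 -1.918 0.58
endloop
endfacet
facet normal -0.580 0.234 -0.780
outer loop
vertex -3.225 -1.757 -0.273
vertex -2.414 -1.502 -0.8
vertex -2.861 -2.394 -0.735
endloop
endfacet
facet normal -0.359 -0.674 0.646
outer loop
vertex -3.225 -1.757 -0.273
vertex -2.861 -2.394 -0.735
vertex -1.386 -1.918 0.58
endloop
endfacet
facet normal -0.581 0.235 -0.779
outer loop
vertex -2.861 -2.394 -0.735
vertex -2.414 -1.502 -0.8
vertex -2.161 -2.36 -1.247
endloop
endfacet
facet normal 0.167 -0.972 0.164
outer loop
vertex -2.861 -2.394 -0.735
vertex -2.161 -2.36 -1.247
vertex -1.386 -1.918 0.58
endloop
endfacet
facet normal -0.581 0.235 -0.780
outer loop
vertex -2.161 -2.36 -1.247
vertex -2.414 -1.502 -0.8
vertex -1.651 -1.68 -1.422
endloop
endfacet
facet normal 0.766 -0.619 -0.175
outer loop
vertex -2.161 -2.36 -1.247
vertex -1.651 -1.68 -1.422
vertex -1.386 -1.918 0.58
endloop
endfacet

endsolid


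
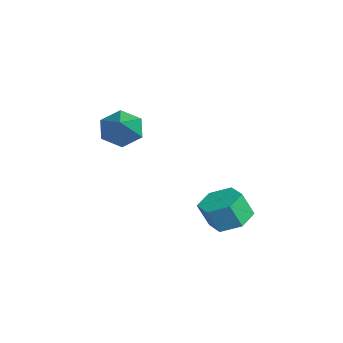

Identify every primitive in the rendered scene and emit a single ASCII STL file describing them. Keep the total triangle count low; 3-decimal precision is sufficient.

solid 
facet normal -0.793 0.207 -0.573
outer loop
vertex -2.349 0.732 0.063
vertex -2.818 0.818 0.743
vertex -2.419 1.474 0.428
endloop
endfacet
facet normal 0.844 0.299 -0.446
outer loop
vertex -2.349 0.732 0.063
vertex -2.419 1.474 0.428
vertex -1.302 0.422 1.837
endloop
endfacet
facet normal -0.793 0.208 -0.572
outer loop
vertex -2.419 1.474 0.428
vertex -2.818 0.818 0.743
vertex -2.887 1.56 1.108
endloop
endfacet
facet normal 0.494 0.838 0.234
outer loop
vertex -2.419 1.474 0.428
vertex -2.887 1.56 1.108
vertex -1.302 0.422 1.837
endloop
endfacet
facet normal -0.793 0.208 -0.572
outer loop
vertex -2.887 1.56 1.108
vertex -2.818 0.818 0.743
vertex -3.286 0.904 1.423
endloop
endfacet
facet normal -0.071 0.466 0.882
outer loop
vertex -2.887 1.56 1.108
vertex -3.286 0.904 1.423
vertex -1.302 0.422 1.837
endloop
endfacet
facet normal -0.794 0.206 -0.572
outer loop
vertex -3.286 0.904 1.423
vertex -2.818 0.818 0.743
vertex -3.216 0.161 1.058
endloop
endfacet
facet normal -0.285 -0.444 0.849
outer loop
vertex -3.286 0.904 1.423
vertex -3.216 0.161 1.058
vertex -1.302 0.422 1.837
endloop
endfacet
facet normal -0.794 0.207 -0.572
outer loop
vertex -3.216 0.161 1.058
vertex -2.818 0.818 0.743
vertex -2.748 0.076 0.378
endloop
endfacet
facet normal 0.066 -0.984 0.168
outer loop
vertex -3.216 0.161 1.058
vertex -2.748 0.076 0.378
vertex -1.302 0.422 1.837
endloop
endfacet
facet normal -0.793 0.207 -0.573
outer loop
vertex -2.748 0.076 0.378
vertex -2.818 0.818 0.743
vertex -2.349 0.732 0.063
endloop
endfacet
facet normal 0.629 -0.612 -0.478
outer loop
vertex -2.748 0.076 0.378
vertex -2.349 0.732 0.063
vertex -1.302 0.422 1.837
endloop
endfacet
facet normal 0.047 0.401 -0.915
outer loop
vertex 2.17 2.963 -1.991
vertex 1.635 3.542 -1.765
vertex 2.44 3.667 -1.669
endloop
endfacet
facet normal 0.943 -0.320 -0.091
outer loop
vertex 2.17 2.963 -1.991
vertex 2.44 3.667 -1.669
vertex 2.12 2.539 -1.021
endloop
endfacet
facet normal 0.943 -0.320 -0.091
outer loop
vertex 2.12 2.539 -1.021
vertex 2.44 3.667 -1.669
vertex 2.39 3.243 -0.699
endloop
endfacet
facet normal -0.047 -0.401 0.915
outer loop
vertex 2.12 2.539 -1.021
vertex 2.39 3.243 -0.699
vertex 1.585 3.118 -0.795
endloop
endfacet
facet normal 0.047 0.401 -0.915
outer loop
vertex 2.44 3.667 -1.669
vertex 1.635 3.542 -1.765
vertex 1.905 4.246 -1.443
endloop
endfacet
facet normal 0.756 0.584 0.294
outer loop
vertex 2.44 3.667 -1.669
vertex 1.905 4.246 -1.443
vertex 2.39 3.243 -0.699
endloop
endfacet
facet normal 0.756 0.584 0.294
outer loop
vertex 2.39 3.243 -0.699
vertex 1.905 4.246 -1.443
vertex 1.855 3.822 -0.473
endloop
endfacet
facet normal -0.047 -0.401 0.915
outer loop
vertex 2.39 3.243 -0.699
vertex 1.855 3.822 -0.473
vertex 1.585 3.118 -0.795
endloop
endfacet
facet normal 0.047 0.401 -0.915
outer loop
vertex 1.905 4.246 -1.443
vertex 1.635 3.542 -1.765
vertex 1.1 4.121 -1.539
endloop
endfacet
facet normal -0.186 0.904 0.385
outer loop
vertex 1.905 4.246 -1.443
vertex 1.1 4.121 -1.539
vertex 1.855 3.822 -0.473
endloop
endfacet
facet normal -0.186 0.904 0.385
outer loop
vertex 1.855 3.822 -0.473
vertex 1.1 4.121 -1.539
vertex 1.05 3.697 -0.569
endloop
endfacet
facet normal -0.047 -0.401 0.915
outer loop
vertex 1.855 3.822 -0.473
vertex 1.05 3.697 -0.569
vertex 1.585 3.118 -0.795
endloop
endfacet
facet normal 0.047 0.401 -0.915
outer loop
vertex 1.1 4.121 -1.539
vertex 1.635 3.542 -1.765
vertex 0.83 3.417 -1.861
endloop
endfacet
facet normal -0.943 0.320 0.091
outer loop
vertex 1.1 4.121 -1.539
vertex 0.83 3.417 -1.861
vertex 1.05 3.697 -0.569
endloop
endfacet
facet normal -0.943 0.320 0.091
outer loop
vertex 1.05 3.697 -0.569
vertex 0.83 3.417 -1.861
vertex 0.78 2.993 -0.891
endloop
endfacet
facet normal -0.047 -0.401 0.915
outer loop
vertex 1.05 3.697 -0.569
vertex 0.78 2.993 -0.891
vertex 1.585 3.118 -0.795
endloop
endfacet
facet normal 0.047 0.401 -0.915
outer loop
vertex 0.83 3.417 -1.861
vertex 1.635 3.542 -1.765
vertex 1.365 2.838 -2.087
endloop
endfacet
facet normal -0.756 -0.584 -0.294
outer loop
vertex 0.83 3.417 -1.861
vertex 1.365 2.838 -2.087
vertex 0.78 2.993 -0.891
endloop
endfacet
facet normal -0.756 -0.584 -0.294
outer loop
vertex 0.78 2.993 -0.891
vertex 1.365 2.838 -2.087
vertex 1.315 2.414 -1.117
endloop
endfacet
facet normal -0.047 -0.401 0.915
outer loop
vertex 0.78 2.993 -0.891
vertex 1.315 2.414 -1.117
vertex 1.585 3.118 -0.795
endloop
endfacet
facet normal 0.047 0.401 -0.915
outer loop
vertex 1.365 2.838 -2.087
vertex 1.635 3.542 -1.765
vertex 2.17 2.963 -1.991
endloop
endfacet
facet normal 0.186 -0.904 -0.385
outer loop
vertex 1.365 2.838 -2.087
vertex 2.17 2.963 -1.991
vertex 1.315 2.414 -1.117
endloop
endfacet
facet normal 0.186 -0.904 -0.385
outer loop
vertex 1.315 2.414 -1.117
vertex 2.17 2.963 -1.991
vertex 2.12 2.539 -1.021
endloop
endfacet
facet normal -0.047 -0.401 0.915
outer loop
vertex 1.315 2.414 -1.117
vertex 2.12 2.539 -1.021
vertex 1.585 3.118 -0.795
endloop
endfacet

endsolid


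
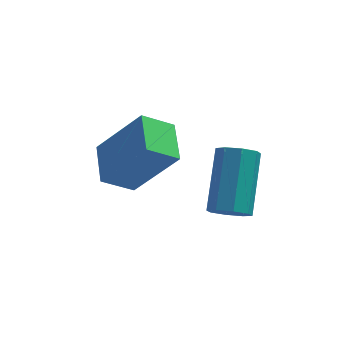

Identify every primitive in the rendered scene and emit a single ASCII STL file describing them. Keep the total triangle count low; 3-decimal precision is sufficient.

solid 
facet normal -0.077 -0.721 -0.689
outer loop
vertex 0.687 -4.266 2.287
vertex 0.129 -4.308 2.393
vertex 0.449 -4.001 2.036
endloop
endfacet
facet normal 0.834 0.332 -0.440
outer loop
vertex 0.687 -4.266 2.287
vertex 0.449 -4.001 2.036
vertex 0.83 -2.909 3.581
endloop
endfacet
facet normal 0.834 0.333 -0.441
outer loop
vertex 0.83 -2.909 3.581
vertex 0.449 -4.001 2.036
vertex 0.591 -2.644 3.329
endloop
endfacet
facet normal 0.075 0.722 0.688
outer loop
vertex 0.83 -2.909 3.581
vertex 0.591 -2.644 3.329
vertex 0.271 -2.952 3.687
endloop
endfacet
facet normal -0.075 -0.722 -0.688
outer loop
vertex 0.449 -4.001 2.036
vertex 0.129 -4.308 2.393
vertex 0.023 -3.916 1.993
endloop
endfacet
facet normal 0.205 0.664 -0.719
outer loop
vertex 0.449 -4.001 2.036
vertex 0.023 -3.916 1.993
vertex 0.591 -2.644 3.329
endloop
endfacet
facet normal 0.203 0.664 -0.719
outer loop
vertex 0.591 -2.644 3.329
vertex 0.023 -3.916 1.993
vertex 0.165 -2.559 3.287
endloop
endfacet
facet normal 0.076 0.721 0.688
outer loop
vertex 0.591 -2.644 3.329
vertex 0.165 -2.559 3.287
vertex 0.271 -2.952 3.687
endloop
endfacet
facet normal -0.075 -0.722 -0.688
outer loop
vertex 0.023 -3.916 1.993
vertex 0.129 -4.308 2.393
vertex -0.341 -4.061 2.185
endloop
endfacet
facet normal -0.546 0.607 -0.577
outer loop
vertex 0.023 -3.916 1.993
vertex -0.341 -4.061 2.185
vertex 0.165 -2.559 3.287
endloop
endfacet
facet normal -0.546 0.607 -0.577
outer loop
vertex 0.165 -2.559 3.287
vertex -0.341 -4.061 2.185
vertex -0.199 -2.704 3.479
endloop
endfacet
facet normal 0.076 0.721 0.689
outer loop
vertex 0.165 -2.559 3.287
vertex -0.199 -2.704 3.479
vertex 0.271 -2.952 3.687
endloop
endfacet
facet normal -0.075 -0.722 -0.688
outer loop
vertex -0.341 -4.061 2.185
vertex 0.129 -4.308 2.393
vertex -0.43 -4.351 2.499
endloop
endfacet
facet normal -0.976 0.195 -0.097
outer loop
vertex -0.341 -4.061 2.185
vertex -0.43 -4.351 2.499
vertex -0.199 -2.704 3.479
endloop
endfacet
facet normal -0.976 0.193 -0.095
outer loop
vertex -0.199 -2.704 3.479
vertex -0.43 -4.351 2.499
vertex -0.287 -2.994 3.793
endloop
endfacet
facet normal 0.076 0.722 0.688
outer loop
vertex -0.199 -2.704 3.479
vertex -0.287 -2.994 3.793
vertex 0.271 -2.952 3.687
endloop
endfacet
facet normal -0.075 -0.722 -0.688
outer loop
vertex -0.43 -4.351 2.499
vertex 0.129 -4.308 2.393
vertex -0.191 -4.616 2.751
endloop
endfacet
facet normal -0.834 -0.333 0.441
outer loop
vertex -0.43 -4.351 2.499
vertex -0.191 -4.616 2.751
vertex -0.287 -2.994 3.793
endloop
endfacet
facet normal -0.834 -0.332 0.440
outer loop
vertex -0.287 -2.994 3.793
vertex -0.191 -4.616 2.751
vertex -0.049 -3.259 4.044
endloop
endfacet
facet normal 0.077 0.721 0.689
outer loop
vertex -0.287 -2.994 3.793
vertex -0.049 -3.259 4.044
vertex 0.271 -2.952 3.687
endloop
endfacet
facet normal -0.076 -0.721 -0.688
outer loop
vertex -0.191 -4.616 2.751
vertex 0.129 -4.308 2.393
vertex 0.235 -4.701 2.793
endloop
endfacet
facet normal -0.203 -0.664 0.719
outer loop
vertex -0.191 -4.616 2.751
vertex 0.235 -4.701 2.793
vertex -0.049 -3.259 4.044
endloop
endfacet
facet normal -0.205 -0.664 0.719
outer loop
vertex -0.049 -3.259 4.044
vertex 0.235 -4.701 2.793
vertex 0.377 -3.344 4.087
endloop
endfacet
facet normal 0.075 0.722 0.688
outer loop
vertex -0.049 -3.259 4.044
vertex 0.377 -3.344 4.087
vertex 0.271 -2.952 3.687
endloop
endfacet
facet normal -0.076 -0.721 -0.689
outer loop
vertex 0.235 -4.701 2.793
vertex 0.129 -4.308 2.393
vertex 0.599 -4.556 2.601
endloop
endfacet
facet normal 0.546 -0.607 0.577
outer loop
vertex 0.235 -4.701 2.793
vertex 0.599 -4.556 2.601
vertex 0.377 -3.344 4.087
endloop
endfacet
facet normal 0.546 -0.607 0.577
outer loop
vertex 0.377 -3.344 4.087
vertex 0.599 -4.556 2.601
vertex 0.741 -3.199 3.895
endloop
endfacet
facet normal 0.075 0.722 0.688
outer loop
vertex 0.377 -3.344 4.087
vertex 0.741 -3.199 3.895
vertex 0.271 -2.952 3.687
endloop
endfacet
facet normal -0.076 -0.722 -0.688
outer loop
vertex 0.599 -4.556 2.601
vertex 0.129 -4.308 2.393
vertex 0.687 -4.266 2.287
endloop
endfacet
facet normal 0.977 -0.193 0.095
outer loop
vertex 0.599 -4.556 2.601
vertex 0.687 -4.266 2.287
vertex 0.741 -3.199 3.895
endloop
endfacet
facet normal 0.976 -0.195 0.097
outer loop
vertex 0.741 -3.199 3.895
vertex 0.687 -4.266 2.287
vertex 0.83 -2.909 3.581
endloop
endfacet
facet normal 0.075 0.722 0.688
outer loop
vertex 0.741 -3.199 3.895
vertex 0.83 -2.909 3.581
vertex 0.271 -2.952 3.687
endloop
endfacet
facet normal -0.769 -0.321 0.553
outer loop
vertex -1.915 -4.007 4.442
vertex -2.135 -2.835 4.817
vertex -3.077 -3.756 2.973
endloop
endfacet
facet normal 0.176 -0.938 -0.300
outer loop
vertex -2.285 -3.425 2.403
vertex -1.915 -4.007 4.442
vertex -3.077 -3.756 2.973
endloop
endfacet
facet normal -0.769 -0.321 0.553
outer loop
vertex -3.077 -3.756 2.973
vertex -2.135 -2.835 4.817
vertex -3.297 -2.584 3.348
endloop
endfacet
facet normal -0.615 0.133 -0.777
outer loop
vertex -3.297 -2.584 3.348
vertex -2.285 -3.425 2.403
vertex -3.077 -3.756 2.973
endloop
endfacet
facet normal 0.615 -0.133 0.777
outer loop
vertex -1.915 -4.007 4.442
vertex -1.343 -2.504 4.247
vertex -2.135 -2.835 4.817
endloop
endfacet
facet normal 0.176 -0.938 -0.300
outer loop
vertex -1.123 -3.676 3.872
vertex -1.915 -4.007 4.442
vertex -2.285 -3.425 2.403
endloop
endfacet
facet normal 0.615 -0.133 0.777
outer loop
vertex -1.123 -3.676 3.872
vertex -1.343 -2.504 4.247
vertex -1.915 -4.007 4.442
endloop
endfacet
facet normal -0.176 0.938 0.300
outer loop
vertex -2.135 -2.835 4.817
vertex -1.343 -2.504 4.247
vertex -3.297 -2.584 3.348
endloop
endfacet
facet normal -0.615 0.133 -0.777
outer loop
vertex -2.505 -2.253 2.778
vertex -2.285 -3.425 2.403
vertex -3.297 -2.584 3.348
endloop
endfacet
facet normal -0.176 0.938 0.300
outer loop
vertex -3.297 -2.584 3.348
vertex -1.343 -2.504 4.247
vertex -2.505 -2.253 2.778
endloop
endfacet
facet normal 0.769 0.321 -0.553
outer loop
vertex -2.505 -2.253 2.778
vertex -1.123 -3.676 3.872
vertex -2.285 -3.425 2.403
endloop
endfacet
facet normal 0.769 0.321 -0.553
outer loop
vertex -1.343 -2.504 4.247
vertex -1.123 -3.676 3.872
vertex -2.505 -2.253 2.778
endloop
endfacet

endsolid
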